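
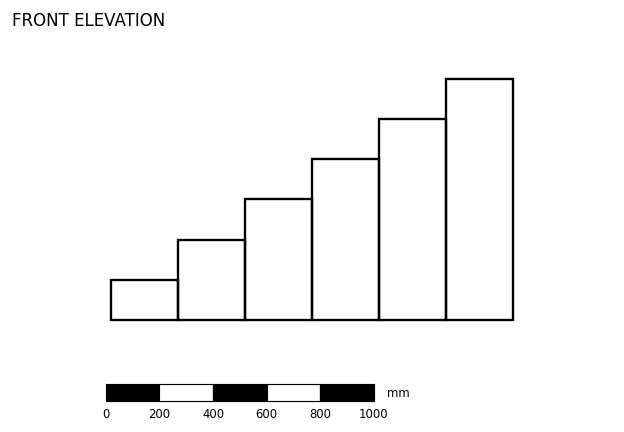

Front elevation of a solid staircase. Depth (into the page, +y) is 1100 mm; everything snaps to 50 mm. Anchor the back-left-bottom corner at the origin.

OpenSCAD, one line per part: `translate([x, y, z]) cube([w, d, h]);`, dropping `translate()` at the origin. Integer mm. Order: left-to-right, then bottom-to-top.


cube([250, 1100, 150]);
translate([250, 0, 0]) cube([250, 1100, 300]);
translate([500, 0, 0]) cube([250, 1100, 450]);
translate([750, 0, 0]) cube([250, 1100, 600]);
translate([1000, 0, 0]) cube([250, 1100, 750]);
translate([1250, 0, 0]) cube([250, 1100, 900]);


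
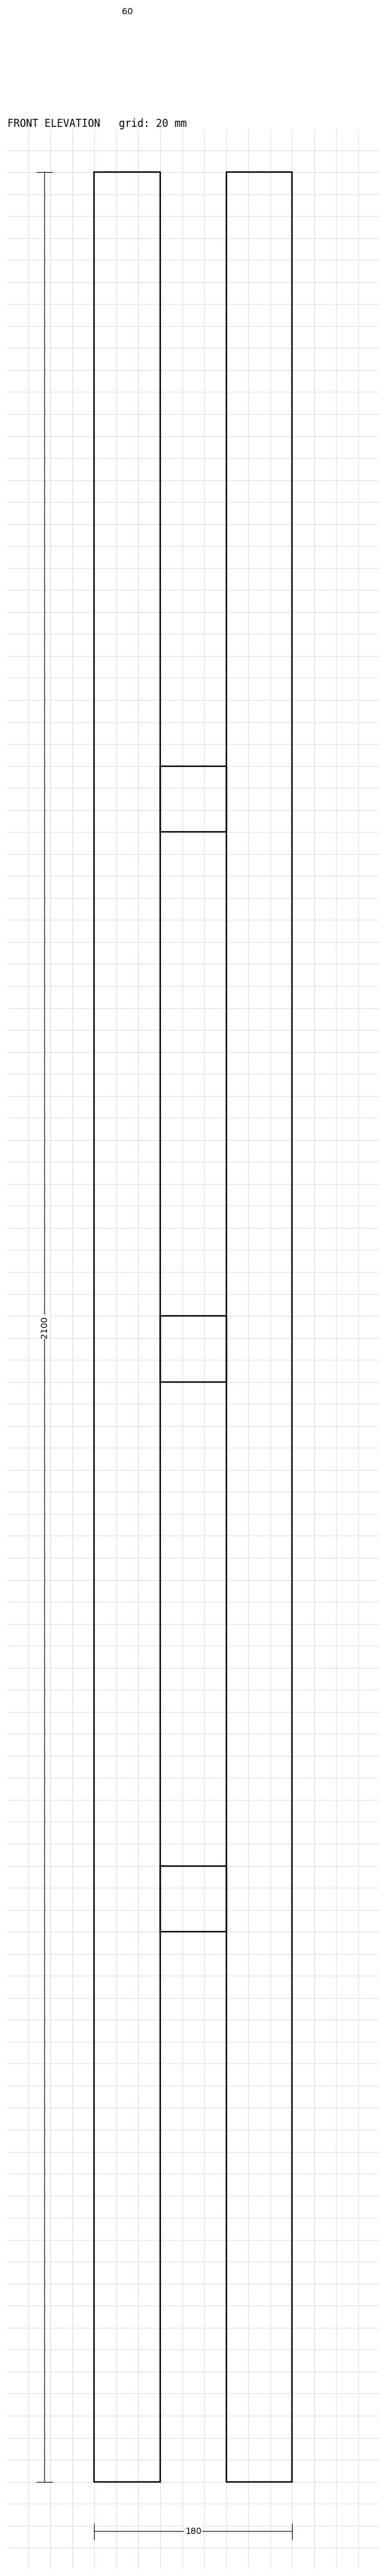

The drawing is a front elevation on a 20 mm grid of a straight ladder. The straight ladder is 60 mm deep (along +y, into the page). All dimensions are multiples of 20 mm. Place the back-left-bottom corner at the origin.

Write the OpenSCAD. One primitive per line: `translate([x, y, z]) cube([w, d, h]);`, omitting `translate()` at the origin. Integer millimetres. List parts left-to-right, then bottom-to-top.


cube([60, 60, 2100]);
translate([60, 0, 500]) cube([60, 60, 60]);
translate([60, 0, 1000]) cube([60, 60, 60]);
translate([60, 0, 1500]) cube([60, 60, 60]);
translate([120, 0, 0]) cube([60, 60, 2100]);


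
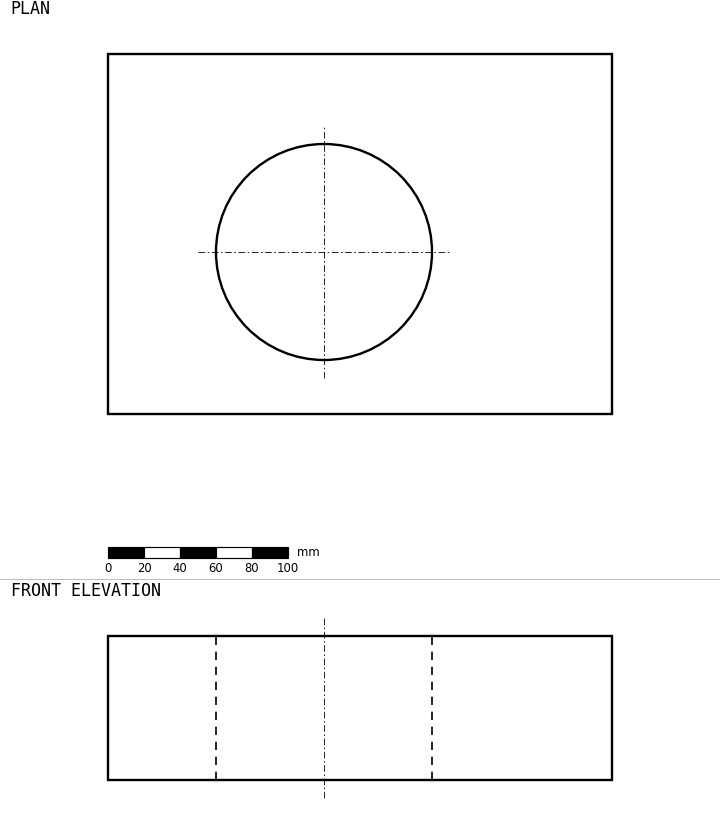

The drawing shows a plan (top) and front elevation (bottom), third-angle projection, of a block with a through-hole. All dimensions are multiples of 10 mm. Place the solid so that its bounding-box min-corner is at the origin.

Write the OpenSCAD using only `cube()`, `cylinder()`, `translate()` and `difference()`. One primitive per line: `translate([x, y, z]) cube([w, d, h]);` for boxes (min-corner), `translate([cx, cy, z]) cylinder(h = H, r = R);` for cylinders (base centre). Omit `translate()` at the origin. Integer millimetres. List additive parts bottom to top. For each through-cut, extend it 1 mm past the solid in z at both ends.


difference() {
  cube([280, 200, 80]);
  translate([120, 90, -1]) cylinder(h = 82, r = 60);
}


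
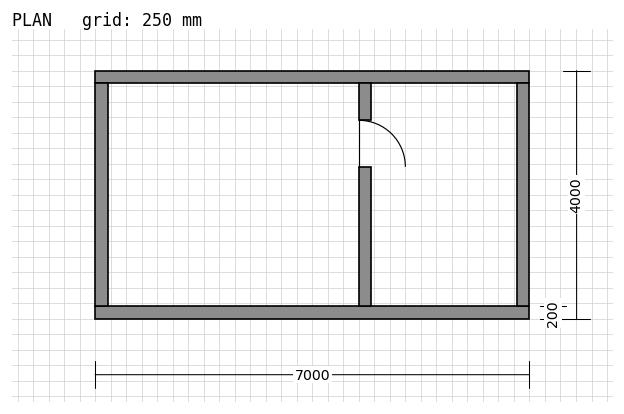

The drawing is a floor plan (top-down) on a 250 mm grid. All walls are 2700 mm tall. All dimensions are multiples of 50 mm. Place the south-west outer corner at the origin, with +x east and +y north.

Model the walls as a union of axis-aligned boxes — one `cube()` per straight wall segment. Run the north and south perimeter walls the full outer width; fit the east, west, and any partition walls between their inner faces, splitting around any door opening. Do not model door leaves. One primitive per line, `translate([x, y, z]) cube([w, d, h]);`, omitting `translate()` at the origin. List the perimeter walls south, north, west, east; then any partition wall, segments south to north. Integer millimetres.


cube([7000, 200, 2700]);
translate([0, 3800, 0]) cube([7000, 200, 2700]);
translate([0, 200, 0]) cube([200, 3600, 2700]);
translate([6800, 200, 0]) cube([200, 3600, 2700]);
translate([4250, 200, 0]) cube([200, 2250, 2700]);
translate([4250, 3200, 0]) cube([200, 600, 2700]);


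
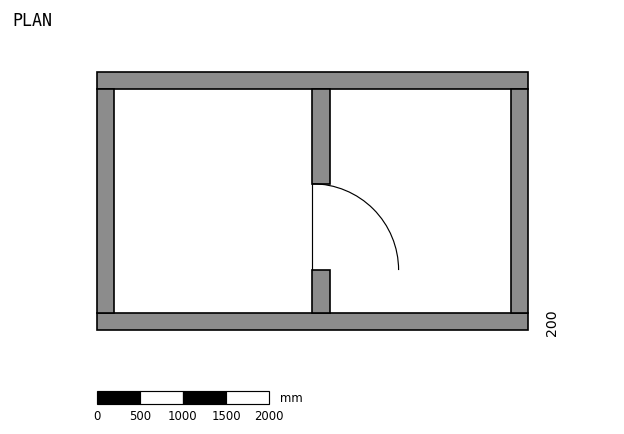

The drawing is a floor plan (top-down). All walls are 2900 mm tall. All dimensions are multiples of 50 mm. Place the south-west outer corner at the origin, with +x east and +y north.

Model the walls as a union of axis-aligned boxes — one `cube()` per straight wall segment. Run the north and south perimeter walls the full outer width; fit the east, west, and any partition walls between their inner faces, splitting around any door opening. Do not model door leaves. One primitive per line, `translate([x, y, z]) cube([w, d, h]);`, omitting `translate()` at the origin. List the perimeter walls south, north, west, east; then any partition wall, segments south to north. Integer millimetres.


cube([5000, 200, 2900]);
translate([0, 2800, 0]) cube([5000, 200, 2900]);
translate([0, 200, 0]) cube([200, 2600, 2900]);
translate([4800, 200, 0]) cube([200, 2600, 2900]);
translate([2500, 200, 0]) cube([200, 500, 2900]);
translate([2500, 1700, 0]) cube([200, 1100, 2900]);


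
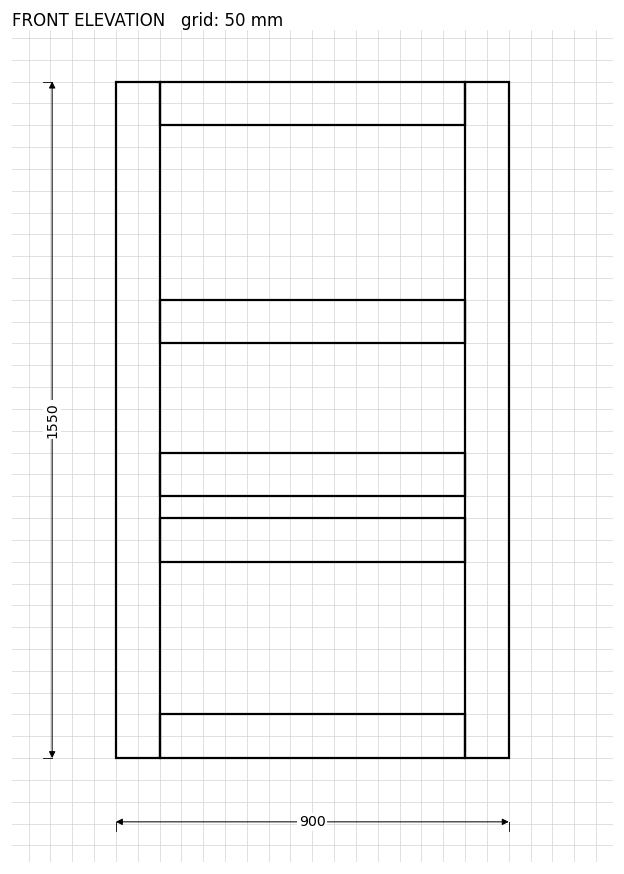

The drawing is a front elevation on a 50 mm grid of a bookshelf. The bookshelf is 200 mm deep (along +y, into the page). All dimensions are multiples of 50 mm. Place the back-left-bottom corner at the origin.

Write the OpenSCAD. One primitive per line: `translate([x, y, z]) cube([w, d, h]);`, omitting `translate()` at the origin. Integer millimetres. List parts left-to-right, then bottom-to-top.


cube([100, 200, 1550]);
translate([100, 0, 0]) cube([700, 200, 100]);
translate([100, 0, 450]) cube([700, 200, 100]);
translate([100, 0, 600]) cube([700, 200, 100]);
translate([100, 0, 950]) cube([700, 200, 100]);
translate([100, 0, 1450]) cube([700, 200, 100]);
translate([800, 0, 0]) cube([100, 200, 1550]);


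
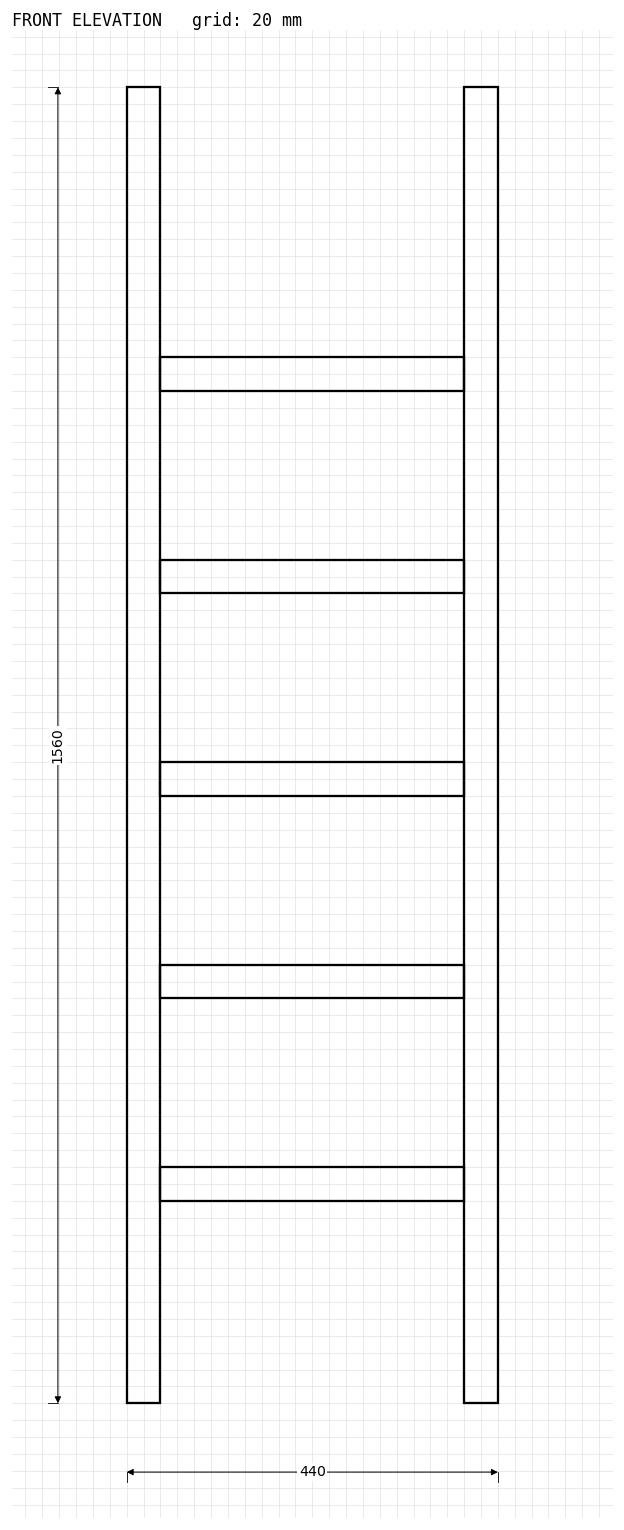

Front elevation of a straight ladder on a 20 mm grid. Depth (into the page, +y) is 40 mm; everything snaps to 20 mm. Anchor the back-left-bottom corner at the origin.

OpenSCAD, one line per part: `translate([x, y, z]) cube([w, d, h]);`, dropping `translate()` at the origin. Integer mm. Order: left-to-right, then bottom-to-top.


cube([40, 40, 1560]);
translate([40, 0, 240]) cube([360, 40, 40]);
translate([40, 0, 480]) cube([360, 40, 40]);
translate([40, 0, 720]) cube([360, 40, 40]);
translate([40, 0, 960]) cube([360, 40, 40]);
translate([40, 0, 1200]) cube([360, 40, 40]);
translate([400, 0, 0]) cube([40, 40, 1560]);


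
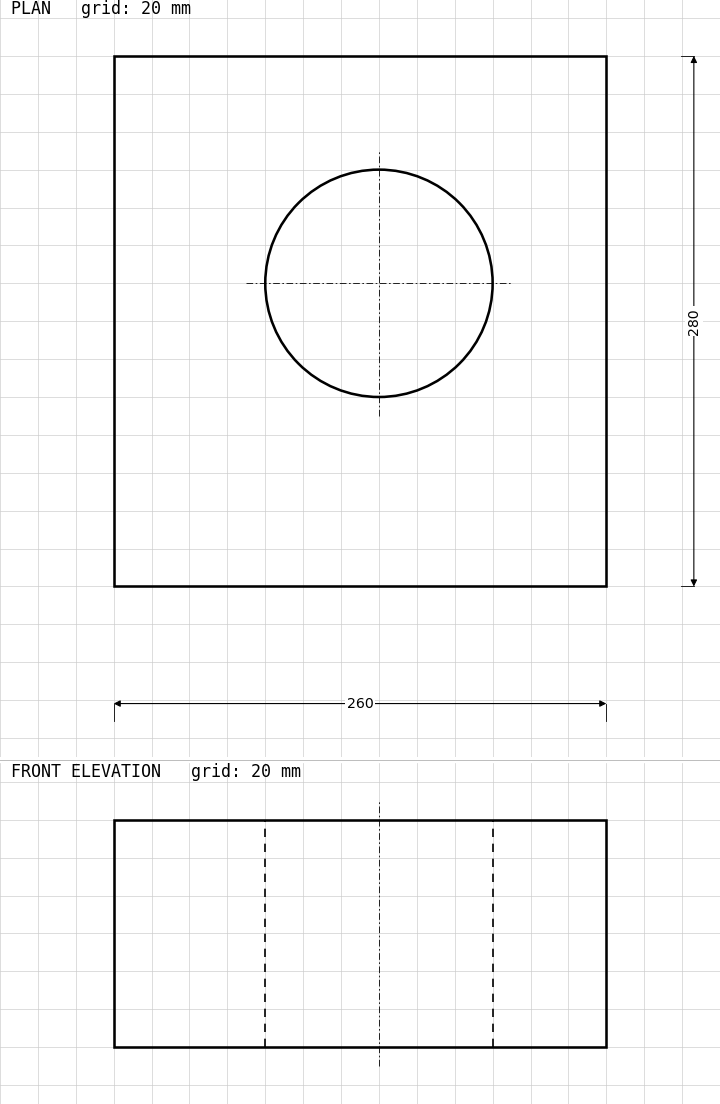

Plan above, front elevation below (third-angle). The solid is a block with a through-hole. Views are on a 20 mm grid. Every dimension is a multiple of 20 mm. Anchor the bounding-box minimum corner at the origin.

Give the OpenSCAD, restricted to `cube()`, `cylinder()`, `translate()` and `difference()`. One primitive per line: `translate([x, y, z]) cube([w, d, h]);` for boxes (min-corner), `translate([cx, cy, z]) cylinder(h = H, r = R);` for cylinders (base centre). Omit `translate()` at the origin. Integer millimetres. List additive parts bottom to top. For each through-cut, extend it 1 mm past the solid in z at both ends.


difference() {
  cube([260, 280, 120]);
  translate([140, 160, -1]) cylinder(h = 122, r = 60);
}


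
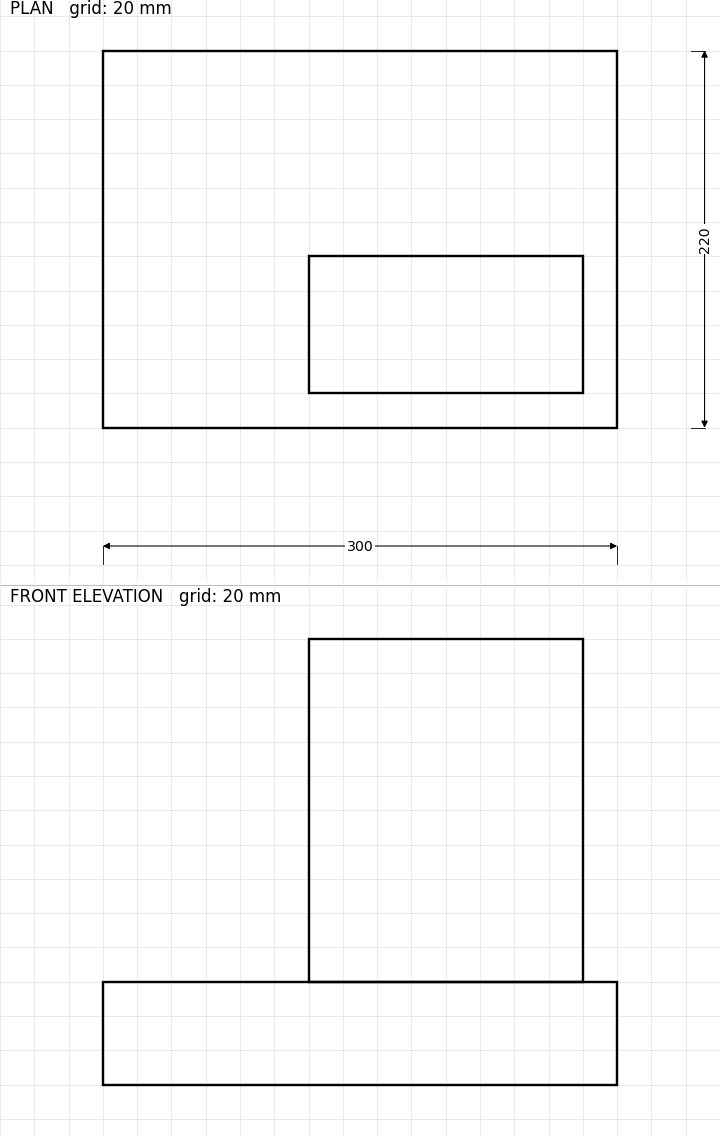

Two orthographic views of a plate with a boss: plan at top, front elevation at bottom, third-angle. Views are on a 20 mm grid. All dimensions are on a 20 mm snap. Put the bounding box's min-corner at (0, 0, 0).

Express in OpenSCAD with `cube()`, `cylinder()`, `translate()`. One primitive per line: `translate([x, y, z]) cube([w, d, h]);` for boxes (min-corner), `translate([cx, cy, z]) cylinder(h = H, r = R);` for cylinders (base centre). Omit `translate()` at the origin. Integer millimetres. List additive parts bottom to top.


cube([300, 220, 60]);
translate([120, 20, 60]) cube([160, 80, 200]);


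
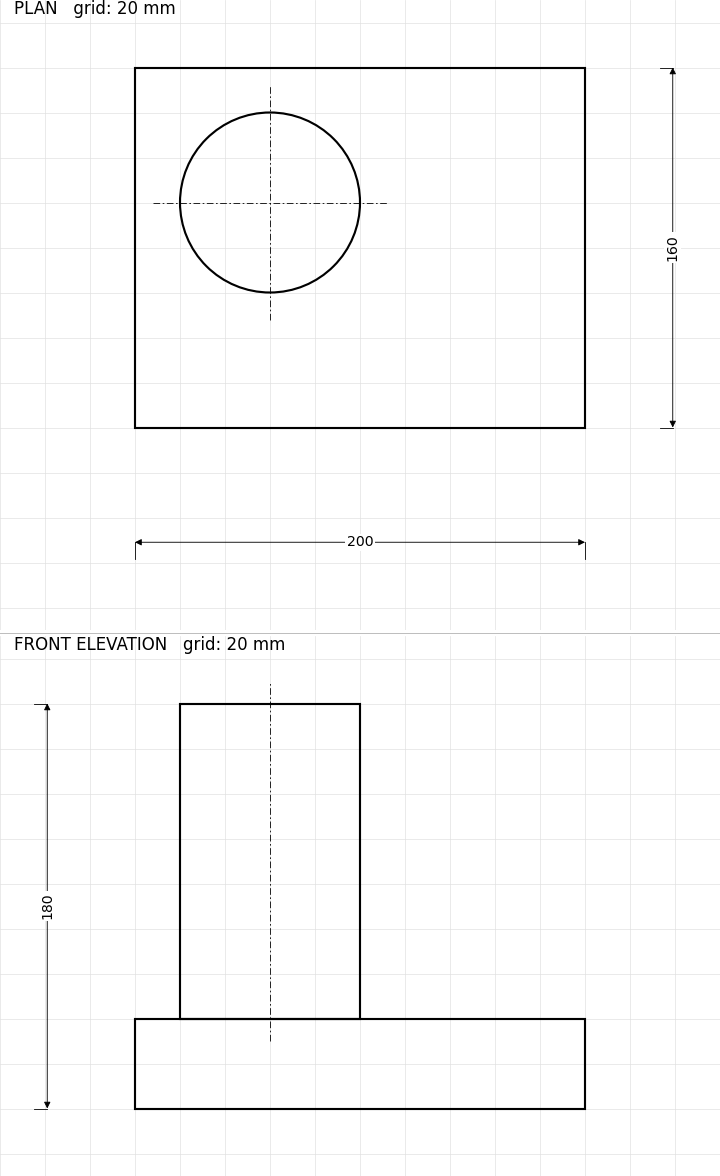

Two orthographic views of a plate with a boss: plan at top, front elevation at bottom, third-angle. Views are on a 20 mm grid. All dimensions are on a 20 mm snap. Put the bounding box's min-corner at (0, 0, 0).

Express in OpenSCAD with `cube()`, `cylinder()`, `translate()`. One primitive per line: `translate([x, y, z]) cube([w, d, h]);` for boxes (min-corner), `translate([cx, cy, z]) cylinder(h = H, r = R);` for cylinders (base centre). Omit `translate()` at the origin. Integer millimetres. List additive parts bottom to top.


cube([200, 160, 40]);
translate([60, 100, 40]) cylinder(h = 140, r = 40);


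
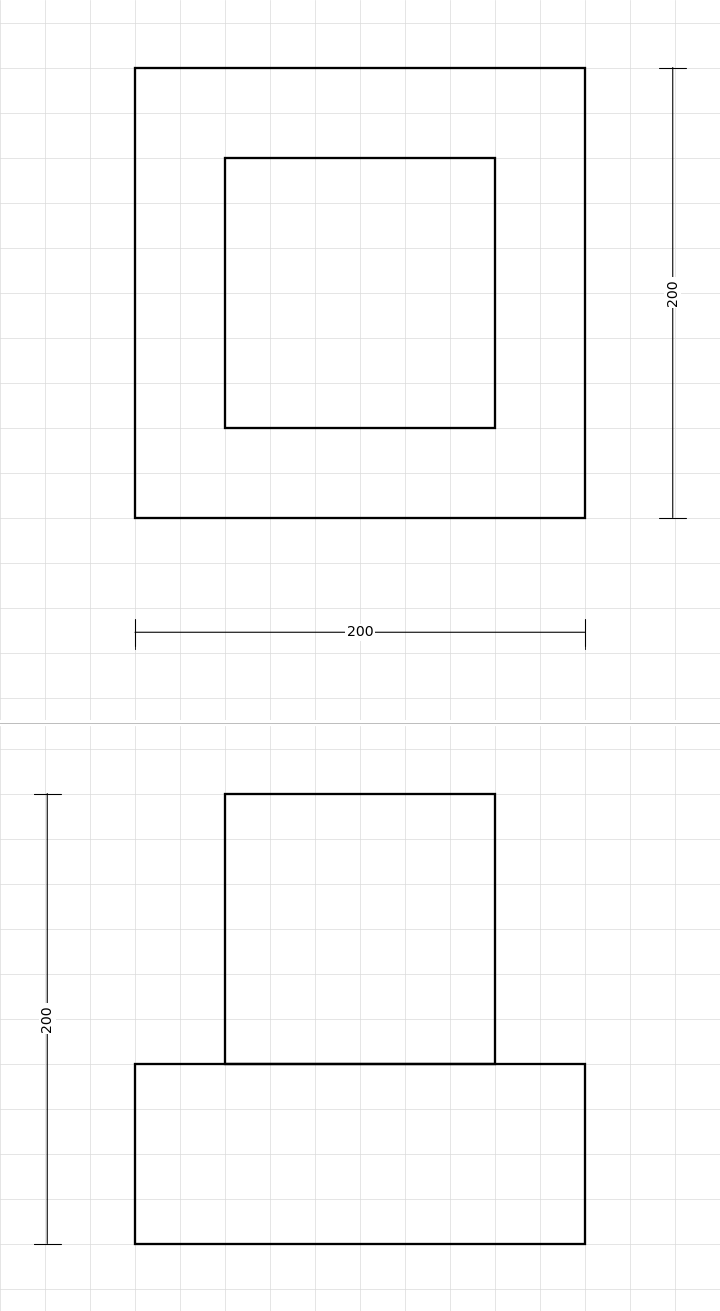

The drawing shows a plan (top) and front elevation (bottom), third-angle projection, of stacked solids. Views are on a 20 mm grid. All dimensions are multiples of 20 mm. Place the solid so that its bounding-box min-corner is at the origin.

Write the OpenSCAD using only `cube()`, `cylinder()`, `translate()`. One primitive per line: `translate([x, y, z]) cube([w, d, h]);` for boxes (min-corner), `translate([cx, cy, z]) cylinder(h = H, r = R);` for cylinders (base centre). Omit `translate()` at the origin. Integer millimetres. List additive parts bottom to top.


cube([200, 200, 80]);
translate([40, 40, 80]) cube([120, 120, 120]);


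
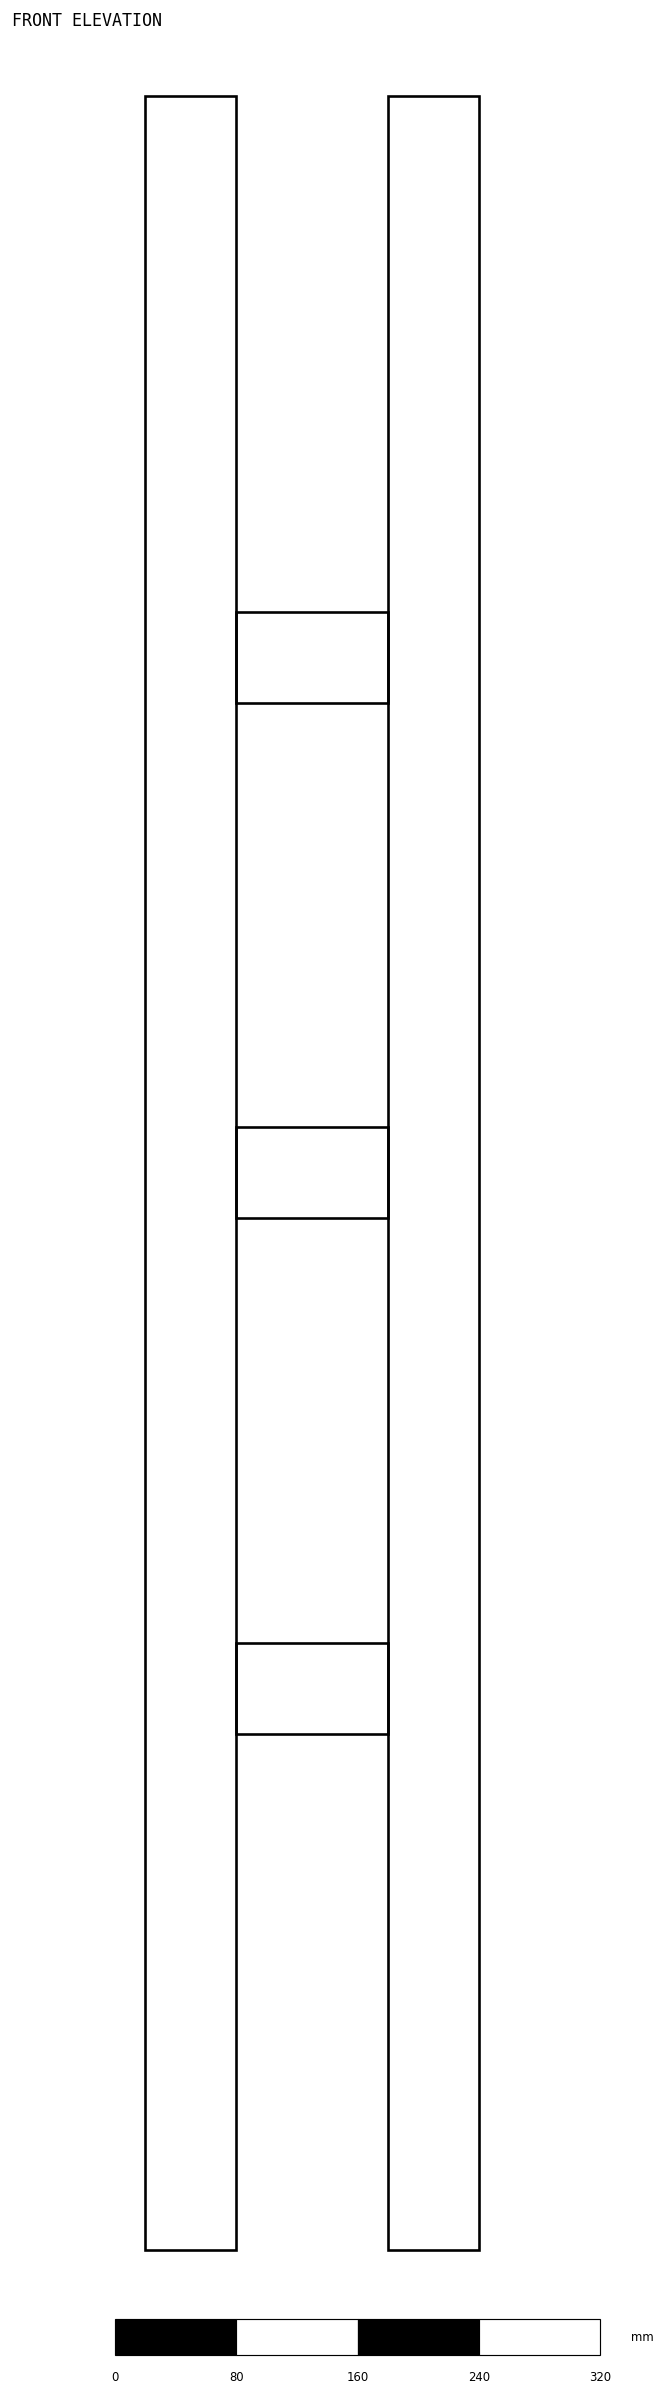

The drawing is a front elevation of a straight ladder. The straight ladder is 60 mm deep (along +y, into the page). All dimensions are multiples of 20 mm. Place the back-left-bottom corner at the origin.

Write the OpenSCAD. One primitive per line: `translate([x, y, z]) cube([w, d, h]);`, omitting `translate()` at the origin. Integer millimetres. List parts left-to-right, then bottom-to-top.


cube([60, 60, 1420]);
translate([60, 0, 340]) cube([100, 60, 60]);
translate([60, 0, 680]) cube([100, 60, 60]);
translate([60, 0, 1020]) cube([100, 60, 60]);
translate([160, 0, 0]) cube([60, 60, 1420]);


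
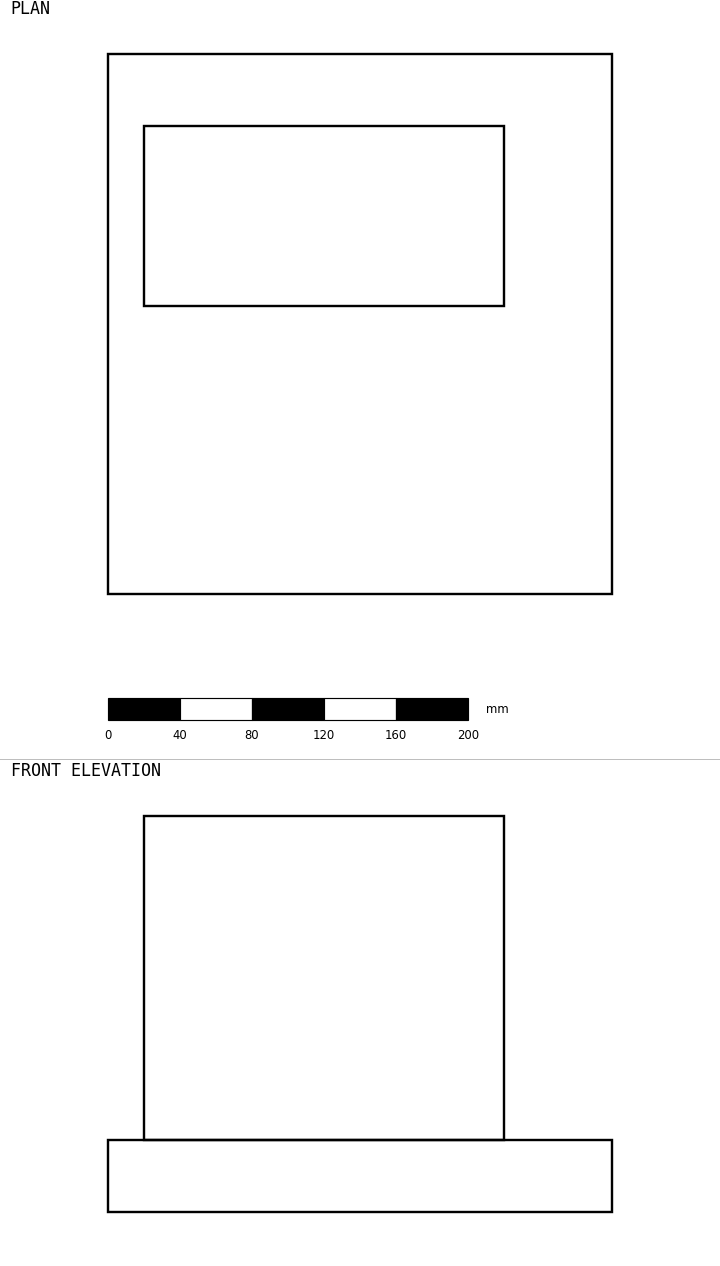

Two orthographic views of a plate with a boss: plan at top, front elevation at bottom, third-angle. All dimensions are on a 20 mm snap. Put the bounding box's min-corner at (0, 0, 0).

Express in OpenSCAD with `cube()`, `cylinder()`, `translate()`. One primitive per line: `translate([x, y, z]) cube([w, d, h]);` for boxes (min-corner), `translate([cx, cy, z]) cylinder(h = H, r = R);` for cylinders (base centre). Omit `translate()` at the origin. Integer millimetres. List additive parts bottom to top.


cube([280, 300, 40]);
translate([20, 160, 40]) cube([200, 100, 180]);


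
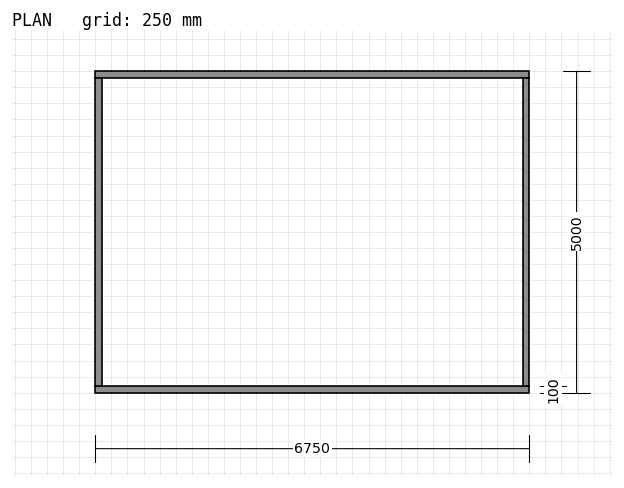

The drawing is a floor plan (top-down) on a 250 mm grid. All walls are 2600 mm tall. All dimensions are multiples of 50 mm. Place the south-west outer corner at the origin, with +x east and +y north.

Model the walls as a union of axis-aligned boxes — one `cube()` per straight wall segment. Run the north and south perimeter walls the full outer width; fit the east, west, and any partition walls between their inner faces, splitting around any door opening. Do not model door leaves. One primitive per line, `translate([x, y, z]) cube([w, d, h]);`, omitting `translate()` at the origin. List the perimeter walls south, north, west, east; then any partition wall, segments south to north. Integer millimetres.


cube([6750, 100, 2600]);
translate([0, 4900, 0]) cube([6750, 100, 2600]);
translate([0, 100, 0]) cube([100, 4800, 2600]);
translate([6650, 100, 0]) cube([100, 4800, 2600]);


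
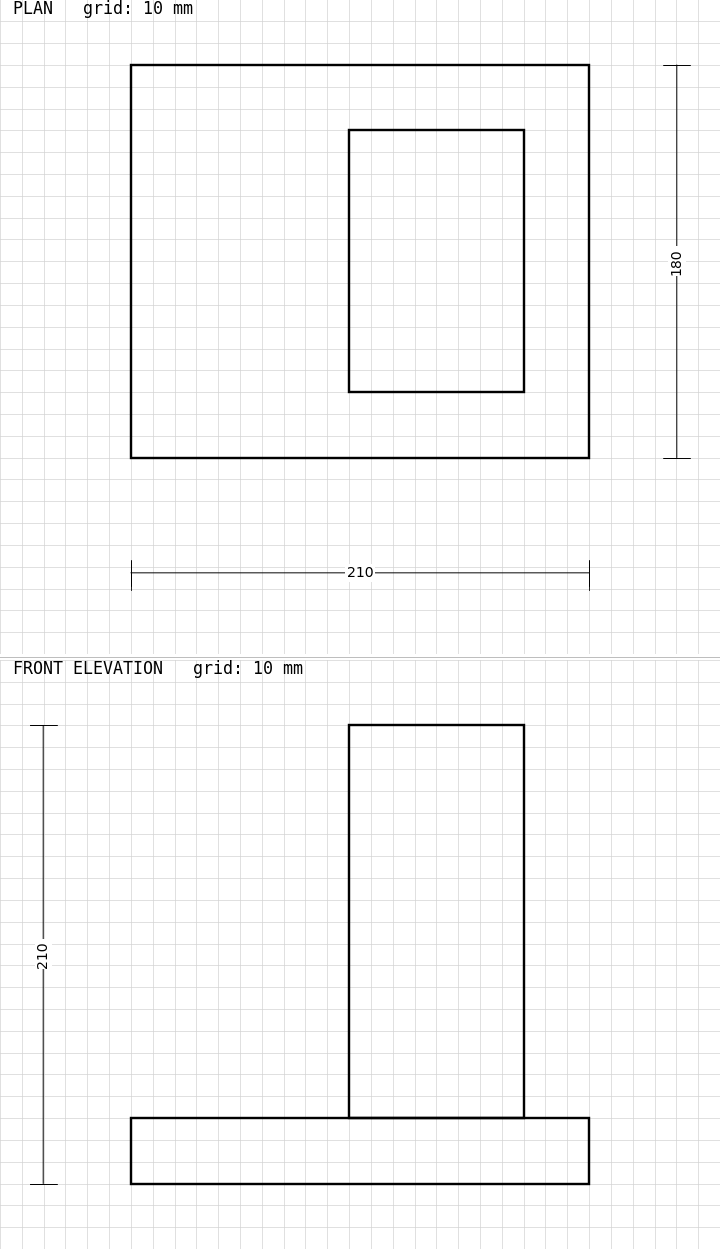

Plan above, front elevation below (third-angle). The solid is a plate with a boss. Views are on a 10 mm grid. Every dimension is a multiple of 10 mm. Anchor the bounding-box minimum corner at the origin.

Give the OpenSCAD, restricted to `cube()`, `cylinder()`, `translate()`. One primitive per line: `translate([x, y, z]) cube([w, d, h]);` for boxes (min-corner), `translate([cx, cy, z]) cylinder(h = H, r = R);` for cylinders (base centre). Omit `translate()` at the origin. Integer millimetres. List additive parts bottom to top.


cube([210, 180, 30]);
translate([100, 30, 30]) cube([80, 120, 180]);


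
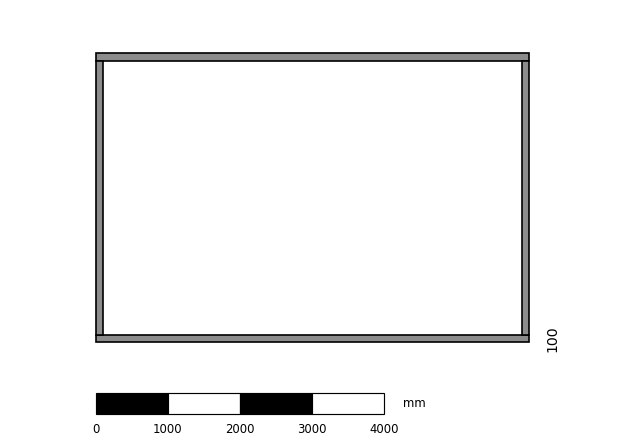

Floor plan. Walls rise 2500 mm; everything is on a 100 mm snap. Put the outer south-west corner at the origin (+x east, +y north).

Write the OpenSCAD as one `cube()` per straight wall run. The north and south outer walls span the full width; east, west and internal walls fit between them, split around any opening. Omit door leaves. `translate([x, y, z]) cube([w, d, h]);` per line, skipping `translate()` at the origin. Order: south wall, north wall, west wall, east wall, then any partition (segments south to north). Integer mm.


cube([6000, 100, 2500]);
translate([0, 3900, 0]) cube([6000, 100, 2500]);
translate([0, 100, 0]) cube([100, 3800, 2500]);
translate([5900, 100, 0]) cube([100, 3800, 2500]);


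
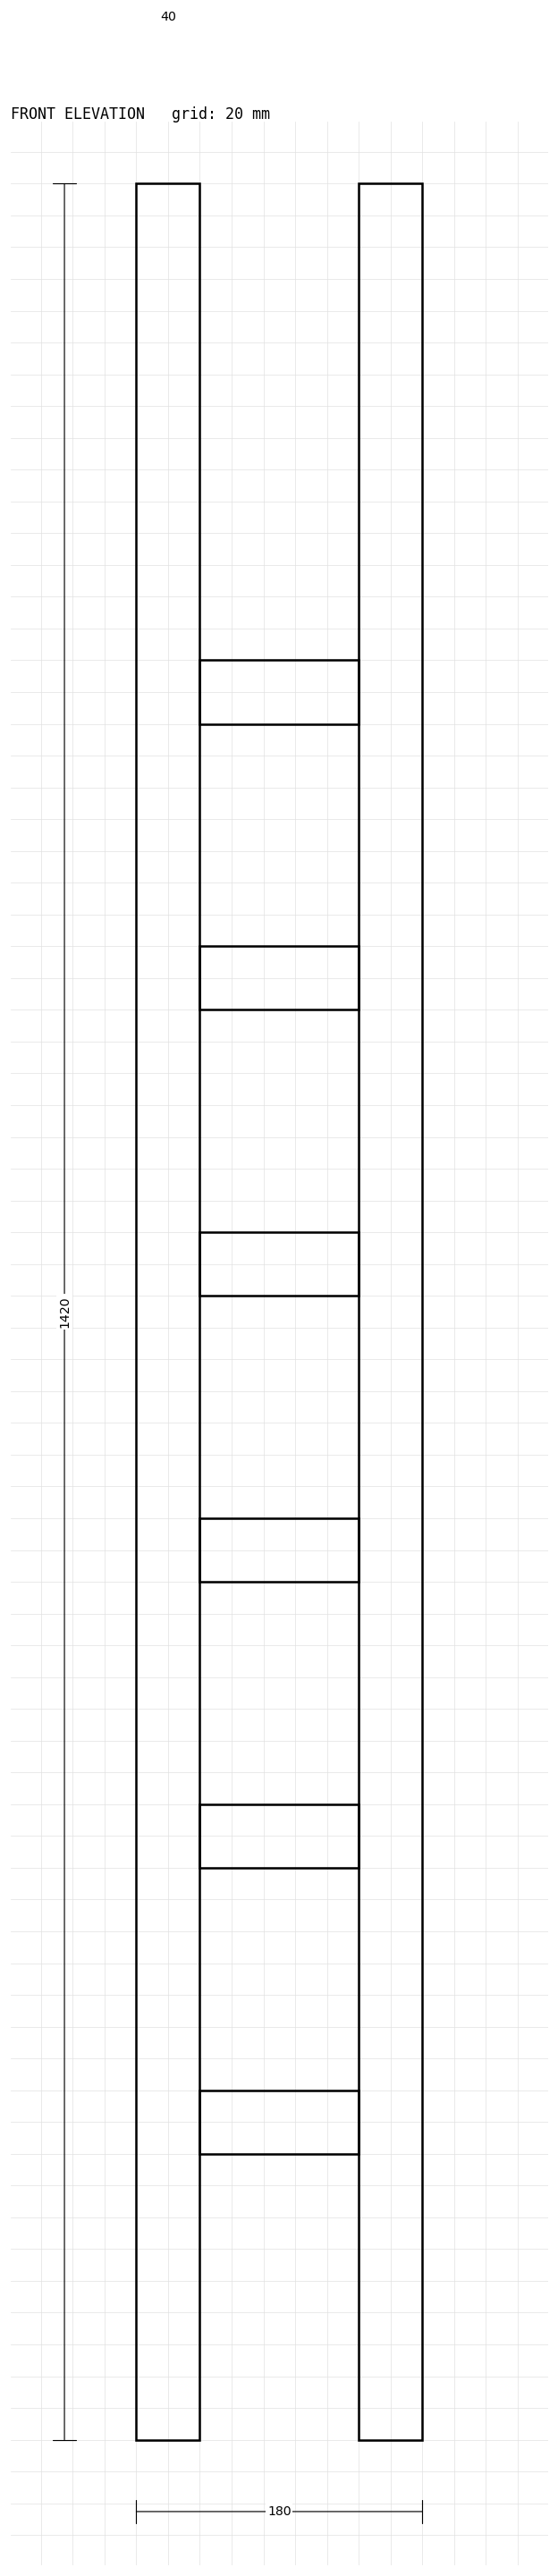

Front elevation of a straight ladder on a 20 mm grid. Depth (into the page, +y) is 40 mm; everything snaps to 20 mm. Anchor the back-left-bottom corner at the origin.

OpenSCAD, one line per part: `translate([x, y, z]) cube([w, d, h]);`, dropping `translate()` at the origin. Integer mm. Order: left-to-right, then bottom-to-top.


cube([40, 40, 1420]);
translate([40, 0, 180]) cube([100, 40, 40]);
translate([40, 0, 360]) cube([100, 40, 40]);
translate([40, 0, 540]) cube([100, 40, 40]);
translate([40, 0, 720]) cube([100, 40, 40]);
translate([40, 0, 900]) cube([100, 40, 40]);
translate([40, 0, 1080]) cube([100, 40, 40]);
translate([140, 0, 0]) cube([40, 40, 1420]);


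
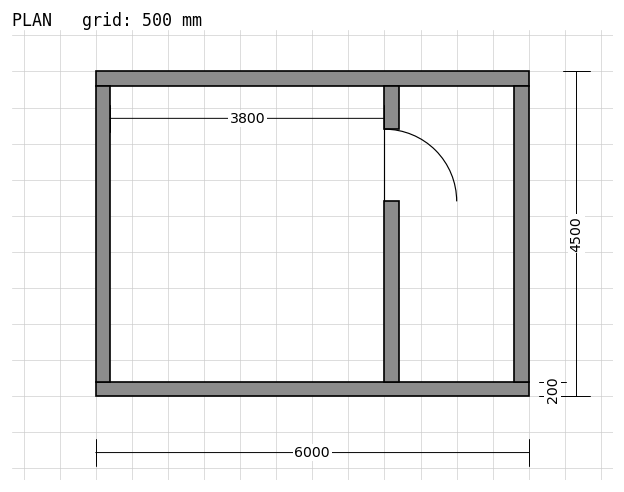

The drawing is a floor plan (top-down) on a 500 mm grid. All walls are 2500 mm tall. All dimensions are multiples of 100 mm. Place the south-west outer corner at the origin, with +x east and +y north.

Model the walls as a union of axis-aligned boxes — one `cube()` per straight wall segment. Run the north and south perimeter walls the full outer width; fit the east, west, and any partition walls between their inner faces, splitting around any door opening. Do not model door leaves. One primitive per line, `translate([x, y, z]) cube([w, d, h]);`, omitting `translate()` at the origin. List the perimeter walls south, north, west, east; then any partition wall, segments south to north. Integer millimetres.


cube([6000, 200, 2500]);
translate([0, 4300, 0]) cube([6000, 200, 2500]);
translate([0, 200, 0]) cube([200, 4100, 2500]);
translate([5800, 200, 0]) cube([200, 4100, 2500]);
translate([4000, 200, 0]) cube([200, 2500, 2500]);
translate([4000, 3700, 0]) cube([200, 600, 2500]);


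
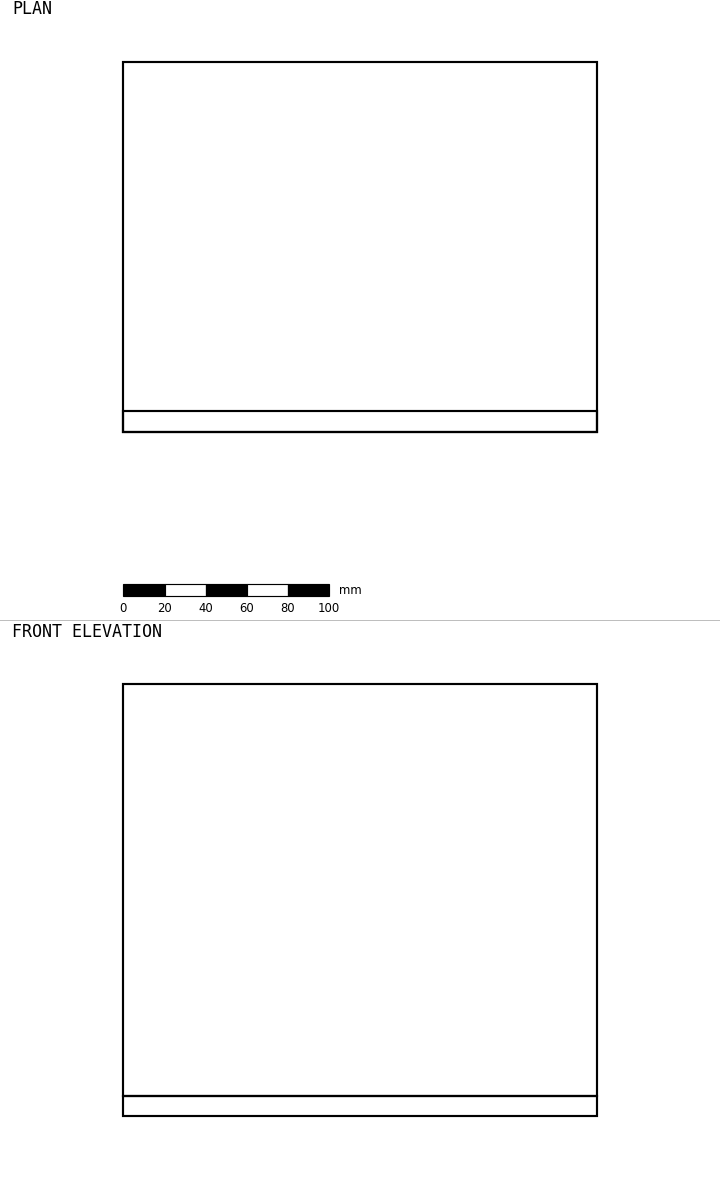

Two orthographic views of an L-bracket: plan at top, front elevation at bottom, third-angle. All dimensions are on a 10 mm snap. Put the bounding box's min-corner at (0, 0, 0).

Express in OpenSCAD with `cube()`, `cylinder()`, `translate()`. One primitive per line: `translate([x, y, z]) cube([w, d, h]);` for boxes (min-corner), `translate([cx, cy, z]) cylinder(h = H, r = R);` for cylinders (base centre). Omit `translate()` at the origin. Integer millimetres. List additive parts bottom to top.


cube([230, 180, 10]);
translate([0, 0, 10]) cube([230, 10, 200]);


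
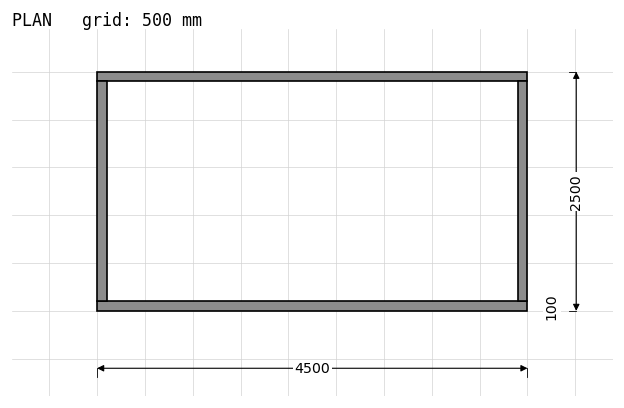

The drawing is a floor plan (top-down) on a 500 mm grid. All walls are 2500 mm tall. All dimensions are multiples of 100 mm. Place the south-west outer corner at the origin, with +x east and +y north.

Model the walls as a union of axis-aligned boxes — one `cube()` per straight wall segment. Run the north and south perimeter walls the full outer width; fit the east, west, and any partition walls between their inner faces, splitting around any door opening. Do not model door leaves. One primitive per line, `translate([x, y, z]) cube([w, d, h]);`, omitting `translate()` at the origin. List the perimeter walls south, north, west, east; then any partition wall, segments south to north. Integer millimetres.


cube([4500, 100, 2500]);
translate([0, 2400, 0]) cube([4500, 100, 2500]);
translate([0, 100, 0]) cube([100, 2300, 2500]);
translate([4400, 100, 0]) cube([100, 2300, 2500]);


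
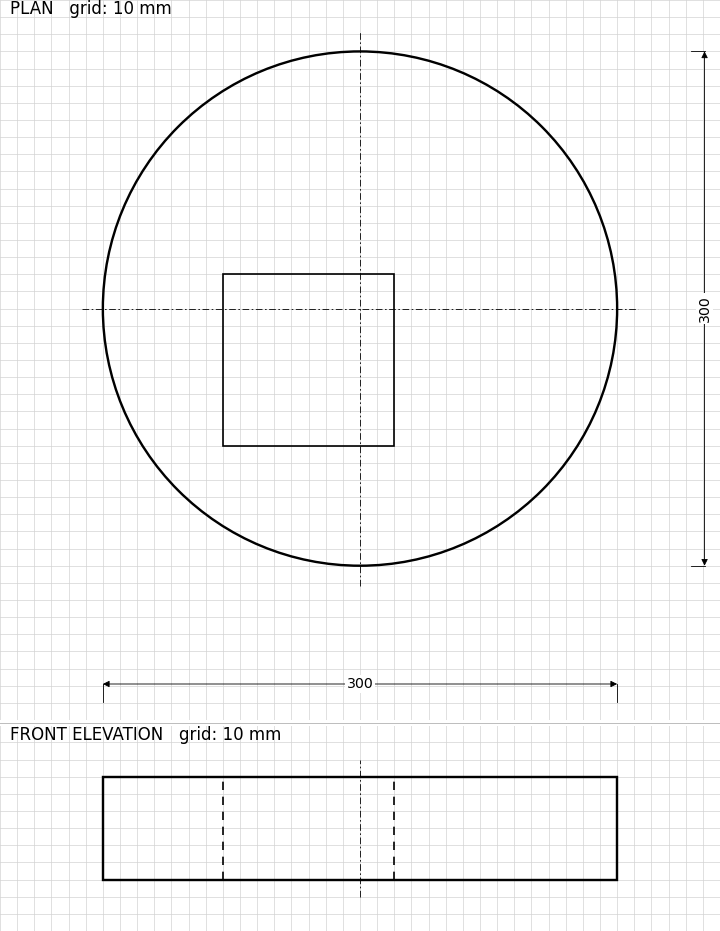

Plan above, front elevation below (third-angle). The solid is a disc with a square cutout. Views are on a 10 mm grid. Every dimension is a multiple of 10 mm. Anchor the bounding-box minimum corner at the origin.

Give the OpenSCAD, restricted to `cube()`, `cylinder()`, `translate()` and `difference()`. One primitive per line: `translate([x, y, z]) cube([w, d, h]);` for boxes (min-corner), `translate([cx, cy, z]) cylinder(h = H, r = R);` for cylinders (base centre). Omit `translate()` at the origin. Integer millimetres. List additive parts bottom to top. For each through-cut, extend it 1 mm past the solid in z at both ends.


difference() {
  translate([150, 150, 0]) cylinder(h = 60, r = 150);
  translate([70, 70, -1]) cube([100, 100, 62]);
}


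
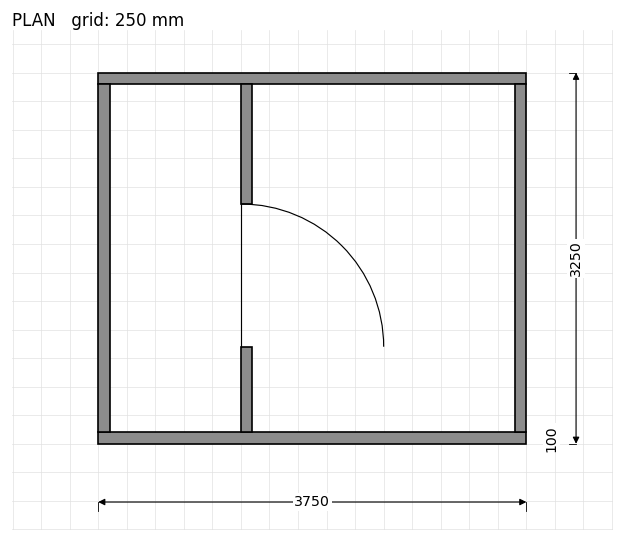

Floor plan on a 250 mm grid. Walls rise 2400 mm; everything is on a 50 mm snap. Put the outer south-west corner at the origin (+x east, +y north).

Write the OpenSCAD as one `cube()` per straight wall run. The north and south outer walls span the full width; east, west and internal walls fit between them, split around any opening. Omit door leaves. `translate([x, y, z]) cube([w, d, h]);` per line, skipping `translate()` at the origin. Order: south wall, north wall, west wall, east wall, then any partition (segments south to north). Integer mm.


cube([3750, 100, 2400]);
translate([0, 3150, 0]) cube([3750, 100, 2400]);
translate([0, 100, 0]) cube([100, 3050, 2400]);
translate([3650, 100, 0]) cube([100, 3050, 2400]);
translate([1250, 100, 0]) cube([100, 750, 2400]);
translate([1250, 2100, 0]) cube([100, 1050, 2400]);


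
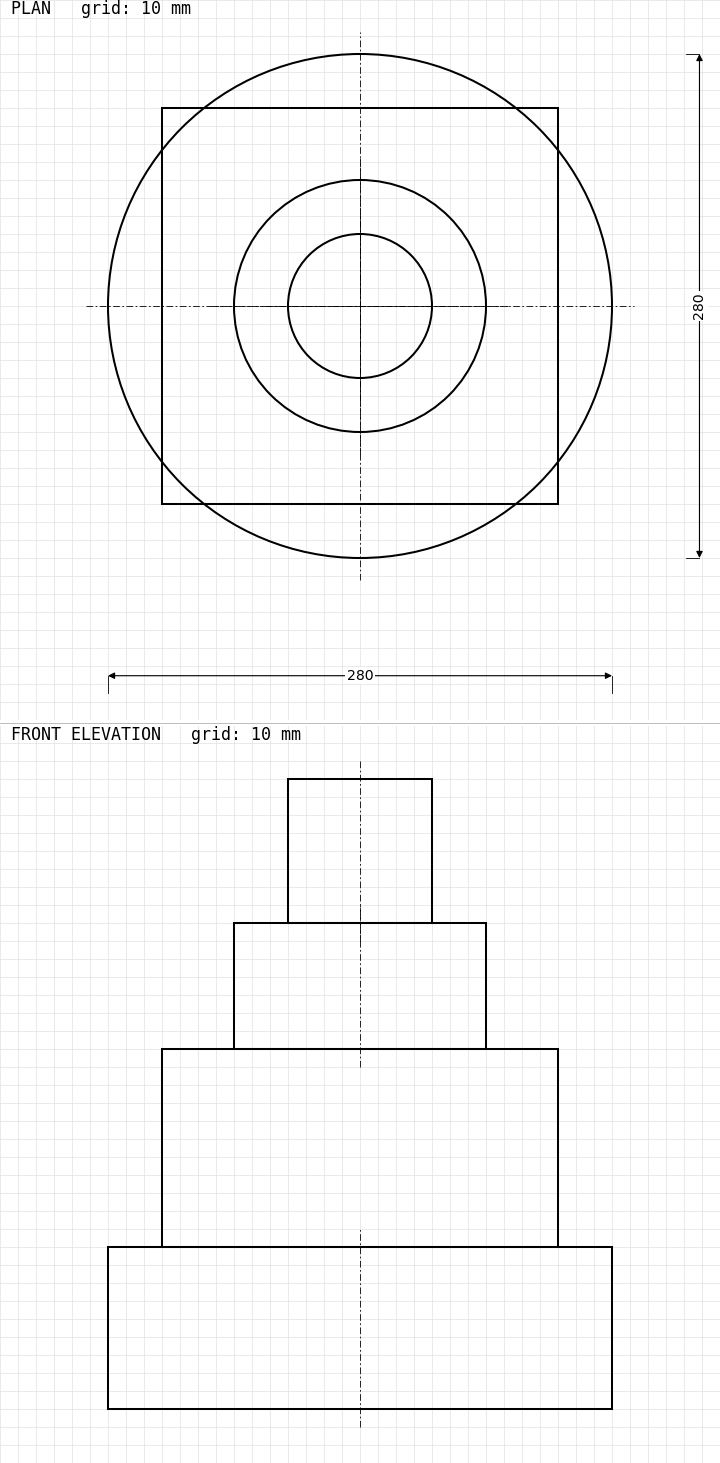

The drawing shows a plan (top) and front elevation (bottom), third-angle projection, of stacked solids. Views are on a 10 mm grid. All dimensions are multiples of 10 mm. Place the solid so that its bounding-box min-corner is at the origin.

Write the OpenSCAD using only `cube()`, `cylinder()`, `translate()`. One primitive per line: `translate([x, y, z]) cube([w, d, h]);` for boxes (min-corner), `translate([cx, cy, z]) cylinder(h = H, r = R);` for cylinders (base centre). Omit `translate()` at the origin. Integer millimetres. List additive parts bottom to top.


translate([140, 140, 0]) cylinder(h = 90, r = 140);
translate([30, 30, 90]) cube([220, 220, 110]);
translate([140, 140, 200]) cylinder(h = 70, r = 70);
translate([140, 140, 270]) cylinder(h = 80, r = 40);


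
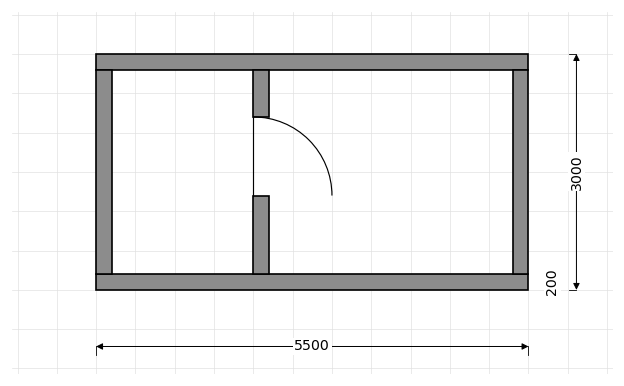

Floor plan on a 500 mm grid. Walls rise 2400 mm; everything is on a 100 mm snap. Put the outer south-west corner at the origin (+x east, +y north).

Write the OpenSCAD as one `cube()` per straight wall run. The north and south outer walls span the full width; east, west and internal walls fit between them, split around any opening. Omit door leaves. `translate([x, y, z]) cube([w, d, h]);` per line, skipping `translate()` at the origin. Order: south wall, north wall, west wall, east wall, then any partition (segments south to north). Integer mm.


cube([5500, 200, 2400]);
translate([0, 2800, 0]) cube([5500, 200, 2400]);
translate([0, 200, 0]) cube([200, 2600, 2400]);
translate([5300, 200, 0]) cube([200, 2600, 2400]);
translate([2000, 200, 0]) cube([200, 1000, 2400]);
translate([2000, 2200, 0]) cube([200, 600, 2400]);


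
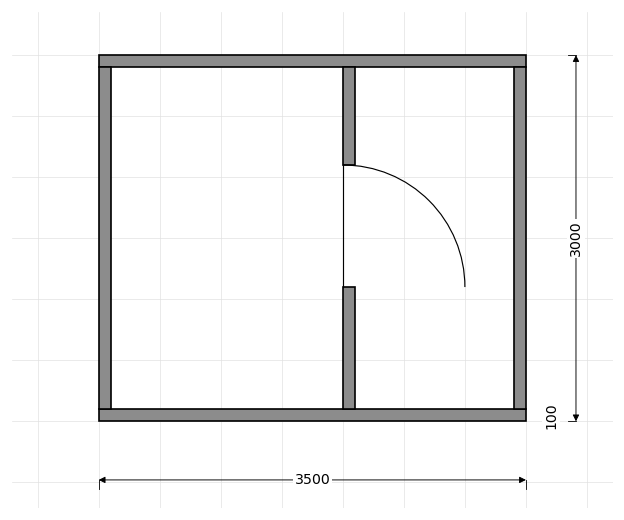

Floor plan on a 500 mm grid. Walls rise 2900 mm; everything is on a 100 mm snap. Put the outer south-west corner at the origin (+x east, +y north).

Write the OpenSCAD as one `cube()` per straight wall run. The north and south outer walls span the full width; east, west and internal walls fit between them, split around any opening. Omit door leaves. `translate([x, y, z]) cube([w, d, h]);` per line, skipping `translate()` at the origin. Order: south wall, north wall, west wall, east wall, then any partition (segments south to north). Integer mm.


cube([3500, 100, 2900]);
translate([0, 2900, 0]) cube([3500, 100, 2900]);
translate([0, 100, 0]) cube([100, 2800, 2900]);
translate([3400, 100, 0]) cube([100, 2800, 2900]);
translate([2000, 100, 0]) cube([100, 1000, 2900]);
translate([2000, 2100, 0]) cube([100, 800, 2900]);


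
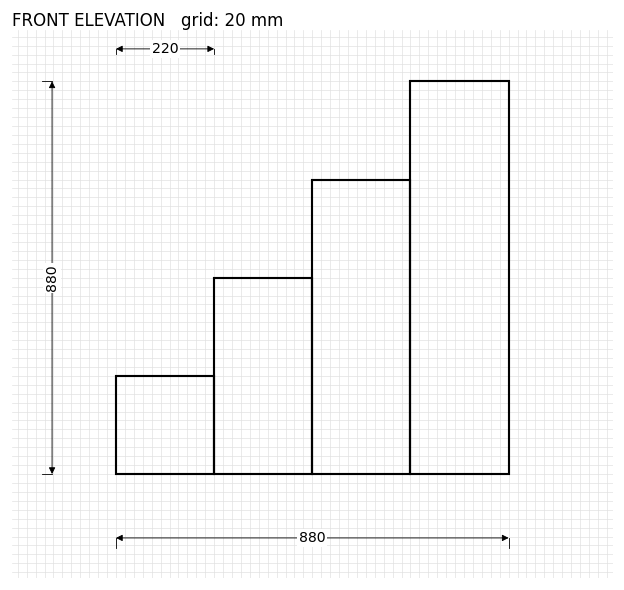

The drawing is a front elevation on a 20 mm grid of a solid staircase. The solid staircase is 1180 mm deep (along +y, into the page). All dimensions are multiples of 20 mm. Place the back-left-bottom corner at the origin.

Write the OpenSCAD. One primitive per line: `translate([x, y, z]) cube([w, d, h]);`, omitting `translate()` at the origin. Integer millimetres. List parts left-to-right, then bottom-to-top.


cube([220, 1180, 220]);
translate([220, 0, 0]) cube([220, 1180, 440]);
translate([440, 0, 0]) cube([220, 1180, 660]);
translate([660, 0, 0]) cube([220, 1180, 880]);


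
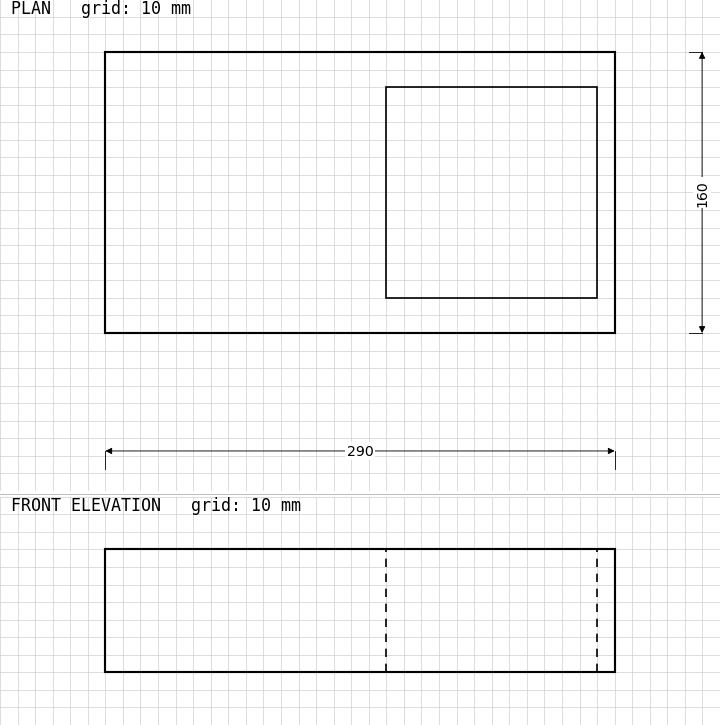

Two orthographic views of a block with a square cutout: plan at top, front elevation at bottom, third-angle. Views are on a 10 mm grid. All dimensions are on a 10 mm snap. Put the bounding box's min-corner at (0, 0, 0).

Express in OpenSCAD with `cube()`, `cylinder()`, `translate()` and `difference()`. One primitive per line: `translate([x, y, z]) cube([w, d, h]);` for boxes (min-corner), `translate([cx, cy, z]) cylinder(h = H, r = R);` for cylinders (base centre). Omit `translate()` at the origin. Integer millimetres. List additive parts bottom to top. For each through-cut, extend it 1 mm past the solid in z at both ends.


difference() {
  cube([290, 160, 70]);
  translate([160, 20, -1]) cube([120, 120, 72]);
}


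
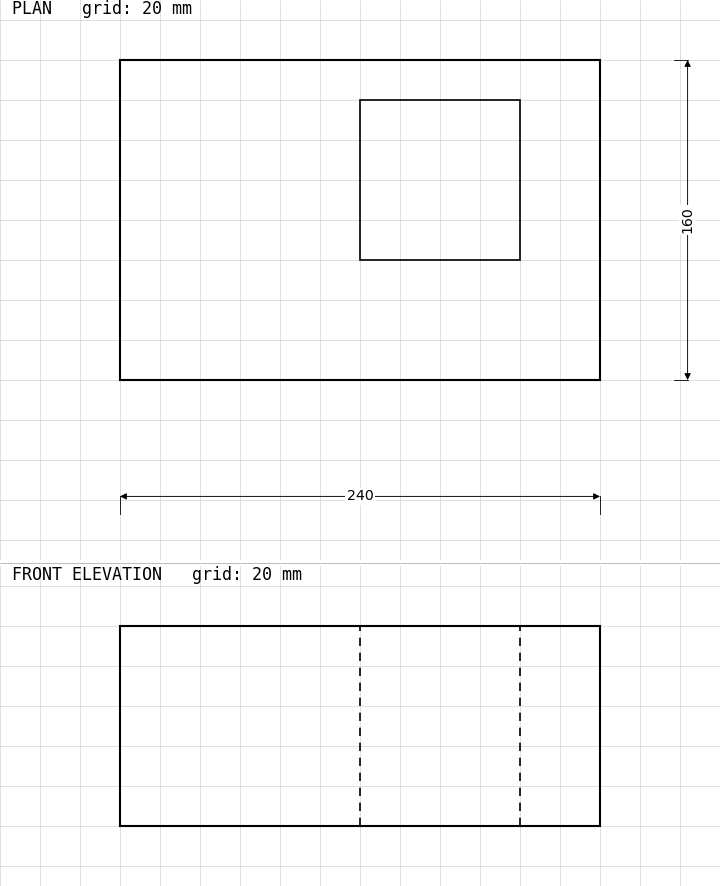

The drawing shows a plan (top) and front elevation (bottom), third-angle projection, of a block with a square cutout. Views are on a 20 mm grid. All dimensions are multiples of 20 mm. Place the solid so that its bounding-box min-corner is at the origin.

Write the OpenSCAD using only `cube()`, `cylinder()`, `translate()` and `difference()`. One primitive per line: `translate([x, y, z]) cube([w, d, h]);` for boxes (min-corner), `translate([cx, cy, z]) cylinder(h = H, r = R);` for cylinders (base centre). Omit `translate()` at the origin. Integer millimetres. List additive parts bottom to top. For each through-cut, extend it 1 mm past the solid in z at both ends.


difference() {
  cube([240, 160, 100]);
  translate([120, 60, -1]) cube([80, 80, 102]);
}


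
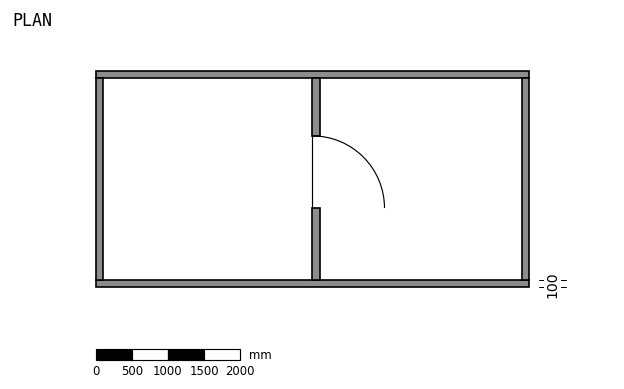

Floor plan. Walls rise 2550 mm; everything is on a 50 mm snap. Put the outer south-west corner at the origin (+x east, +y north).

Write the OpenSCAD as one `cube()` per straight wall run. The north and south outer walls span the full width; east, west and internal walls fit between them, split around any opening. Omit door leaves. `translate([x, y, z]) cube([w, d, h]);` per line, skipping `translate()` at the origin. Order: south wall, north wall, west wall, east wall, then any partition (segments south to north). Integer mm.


cube([6000, 100, 2550]);
translate([0, 2900, 0]) cube([6000, 100, 2550]);
translate([0, 100, 0]) cube([100, 2800, 2550]);
translate([5900, 100, 0]) cube([100, 2800, 2550]);
translate([3000, 100, 0]) cube([100, 1000, 2550]);
translate([3000, 2100, 0]) cube([100, 800, 2550]);


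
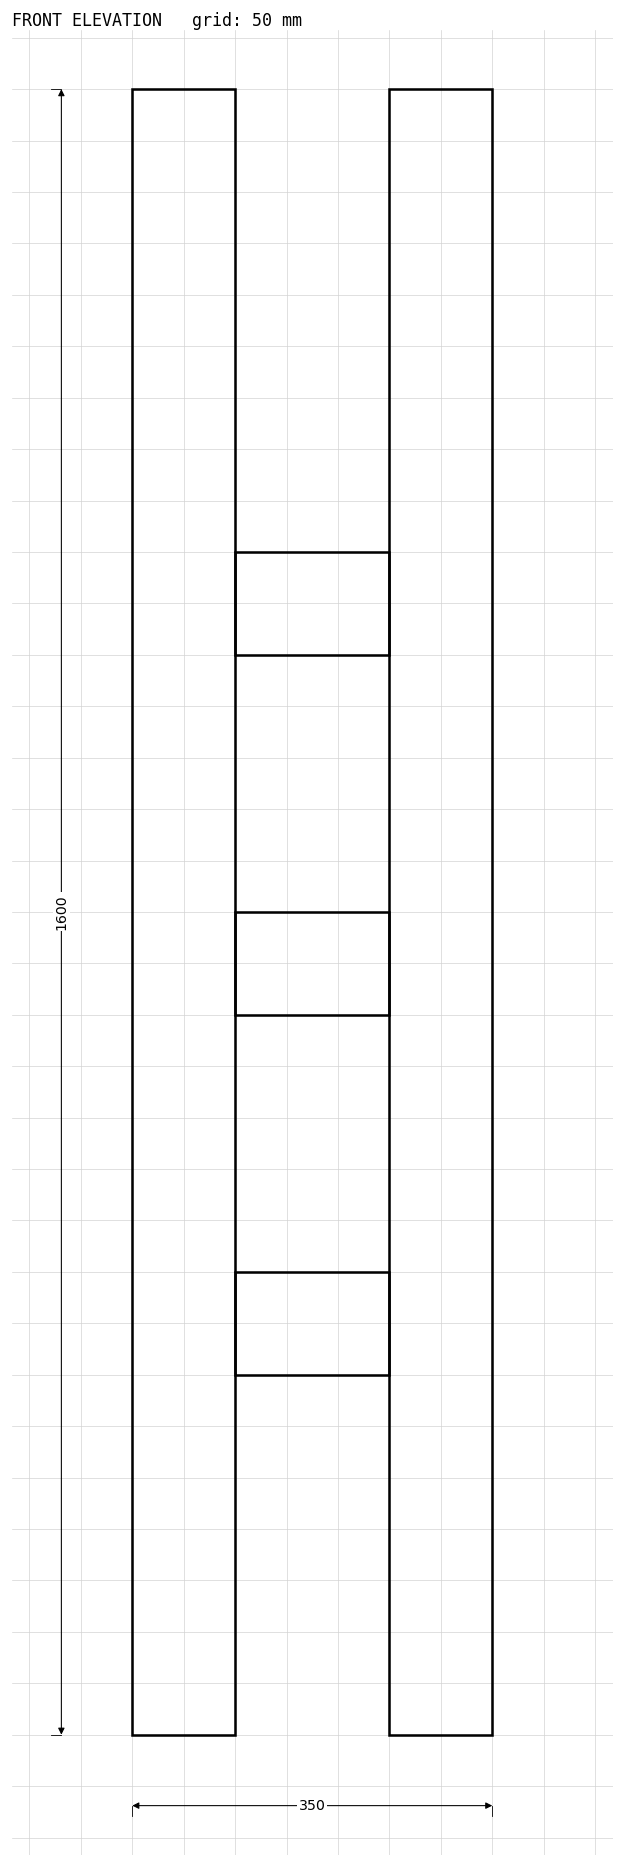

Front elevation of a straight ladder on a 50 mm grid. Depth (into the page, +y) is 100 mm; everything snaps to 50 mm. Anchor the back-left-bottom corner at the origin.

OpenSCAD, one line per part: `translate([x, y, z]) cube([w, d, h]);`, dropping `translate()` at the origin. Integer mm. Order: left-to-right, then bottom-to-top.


cube([100, 100, 1600]);
translate([100, 0, 350]) cube([150, 100, 100]);
translate([100, 0, 700]) cube([150, 100, 100]);
translate([100, 0, 1050]) cube([150, 100, 100]);
translate([250, 0, 0]) cube([100, 100, 1600]);


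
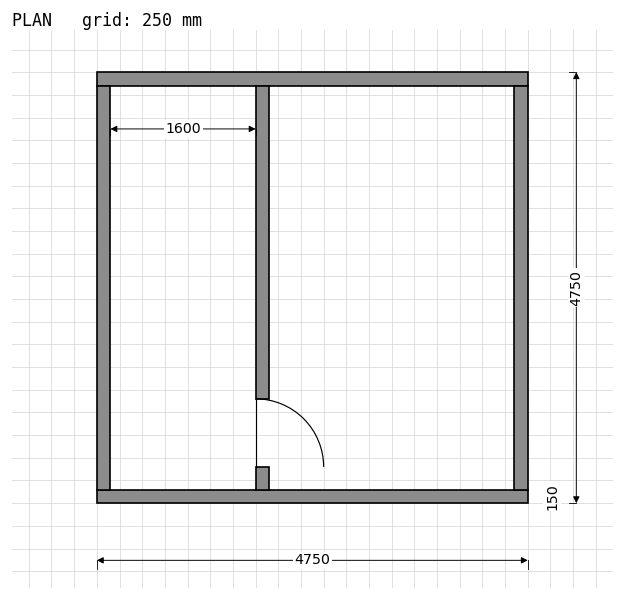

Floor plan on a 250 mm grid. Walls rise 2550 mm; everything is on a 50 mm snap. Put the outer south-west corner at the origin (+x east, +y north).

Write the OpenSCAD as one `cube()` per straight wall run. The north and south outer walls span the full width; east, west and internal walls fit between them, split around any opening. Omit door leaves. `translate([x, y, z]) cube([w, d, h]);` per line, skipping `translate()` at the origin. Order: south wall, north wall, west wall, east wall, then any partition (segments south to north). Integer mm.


cube([4750, 150, 2550]);
translate([0, 4600, 0]) cube([4750, 150, 2550]);
translate([0, 150, 0]) cube([150, 4450, 2550]);
translate([4600, 150, 0]) cube([150, 4450, 2550]);
translate([1750, 150, 0]) cube([150, 250, 2550]);
translate([1750, 1150, 0]) cube([150, 3450, 2550]);


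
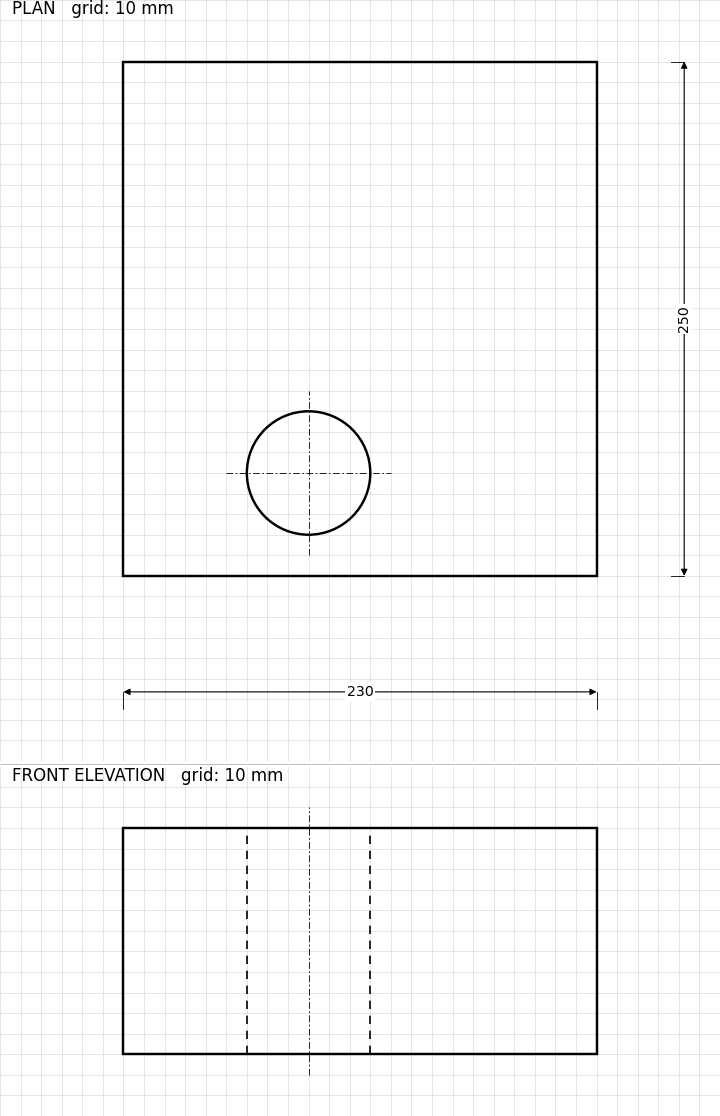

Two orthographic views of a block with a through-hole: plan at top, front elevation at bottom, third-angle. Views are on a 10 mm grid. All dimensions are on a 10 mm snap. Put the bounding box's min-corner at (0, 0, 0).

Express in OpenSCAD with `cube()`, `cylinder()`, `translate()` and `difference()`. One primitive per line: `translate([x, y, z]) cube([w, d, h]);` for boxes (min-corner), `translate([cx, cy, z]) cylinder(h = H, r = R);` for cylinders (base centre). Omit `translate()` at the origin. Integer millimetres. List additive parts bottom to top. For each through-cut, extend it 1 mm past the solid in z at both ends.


difference() {
  cube([230, 250, 110]);
  translate([90, 50, -1]) cylinder(h = 112, r = 30);
}


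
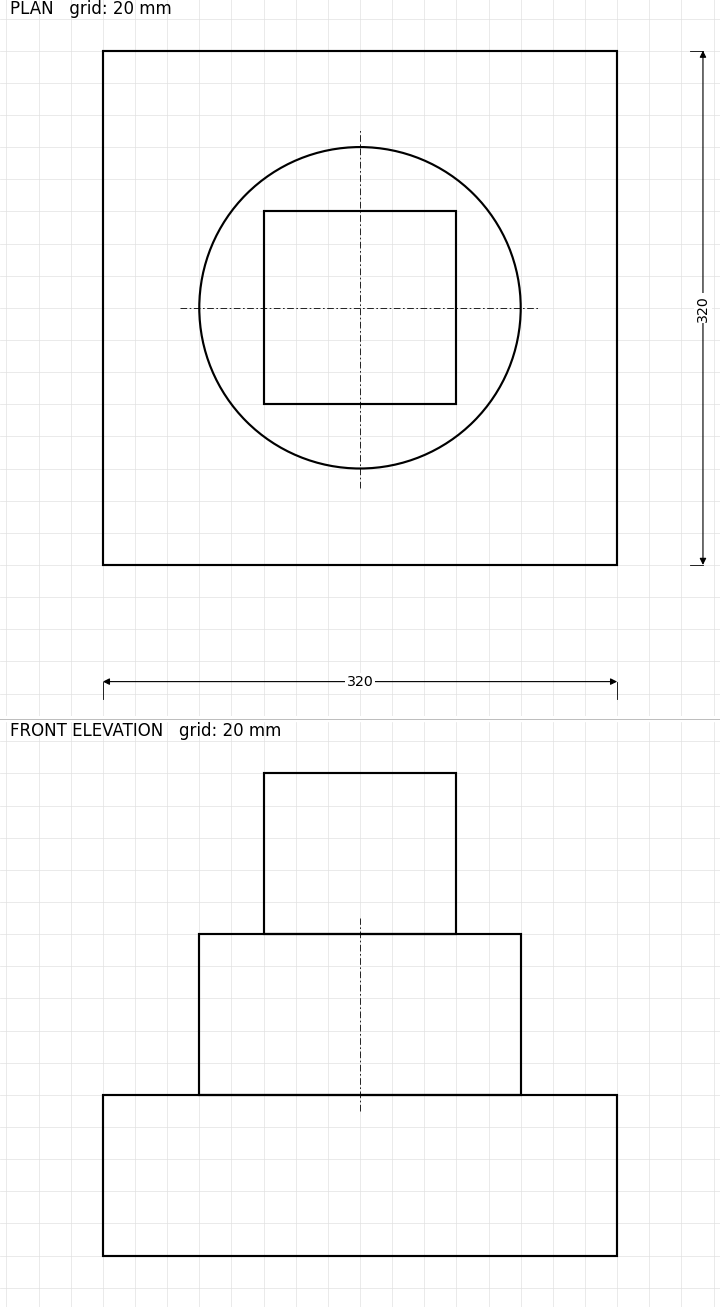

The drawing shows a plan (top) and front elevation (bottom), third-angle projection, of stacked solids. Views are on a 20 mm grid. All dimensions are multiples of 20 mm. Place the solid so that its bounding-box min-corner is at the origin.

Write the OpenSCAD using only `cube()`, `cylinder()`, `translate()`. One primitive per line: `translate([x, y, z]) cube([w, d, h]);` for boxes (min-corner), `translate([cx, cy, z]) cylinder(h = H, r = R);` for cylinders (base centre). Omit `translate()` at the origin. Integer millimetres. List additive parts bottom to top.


cube([320, 320, 100]);
translate([160, 160, 100]) cylinder(h = 100, r = 100);
translate([100, 100, 200]) cube([120, 120, 100]);


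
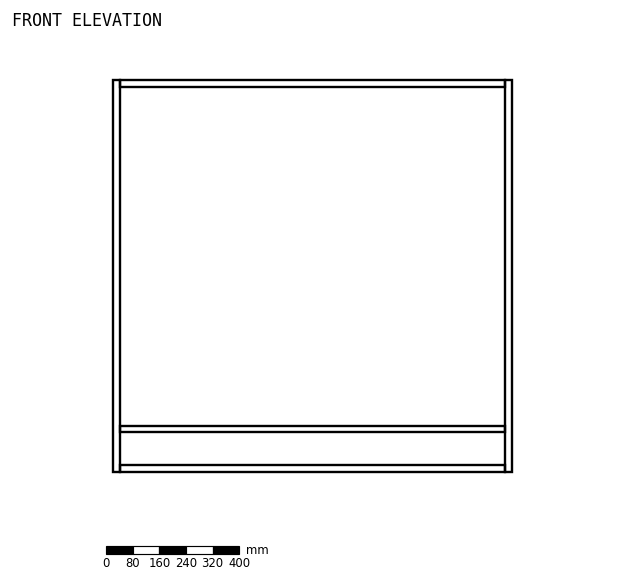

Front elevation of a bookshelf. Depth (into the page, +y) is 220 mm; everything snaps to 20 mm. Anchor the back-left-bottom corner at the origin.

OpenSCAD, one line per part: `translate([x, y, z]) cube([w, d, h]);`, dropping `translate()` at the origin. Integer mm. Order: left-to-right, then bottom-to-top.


cube([20, 220, 1180]);
translate([20, 0, 0]) cube([1160, 220, 20]);
translate([20, 0, 120]) cube([1160, 220, 20]);
translate([20, 0, 1160]) cube([1160, 220, 20]);
translate([1180, 0, 0]) cube([20, 220, 1180]);
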